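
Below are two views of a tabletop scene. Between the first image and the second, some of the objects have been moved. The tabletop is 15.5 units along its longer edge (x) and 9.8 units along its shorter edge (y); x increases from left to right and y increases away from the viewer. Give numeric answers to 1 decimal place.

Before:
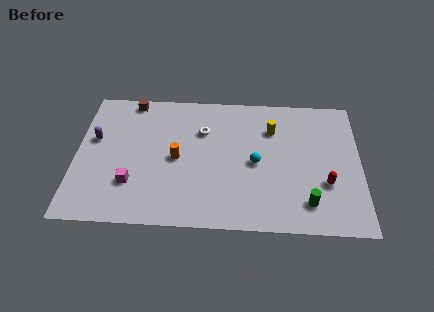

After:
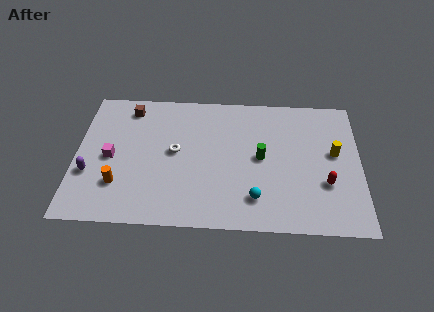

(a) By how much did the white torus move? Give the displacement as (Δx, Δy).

(-1.5, -1.6)

The white torus was at about (6.9, 6.8) and moved to about (5.4, 5.2).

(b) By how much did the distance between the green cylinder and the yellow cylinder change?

-1.5

Before: roughly 5.5 units apart; after: 4.0. That's 1.5 units closer together.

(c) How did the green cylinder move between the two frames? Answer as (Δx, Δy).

(-2.5, 3.1)

From the two frames, the green cylinder sits at roughly (12.6, 1.9) before and (10.1, 5.0) after.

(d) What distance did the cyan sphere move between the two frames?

2.5

The cyan sphere was near (9.8, 4.6) before and (9.8, 2.1) after, so it travelled √(0.0² + 2.5²) ≈ 2.5 units.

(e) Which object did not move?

the red capsule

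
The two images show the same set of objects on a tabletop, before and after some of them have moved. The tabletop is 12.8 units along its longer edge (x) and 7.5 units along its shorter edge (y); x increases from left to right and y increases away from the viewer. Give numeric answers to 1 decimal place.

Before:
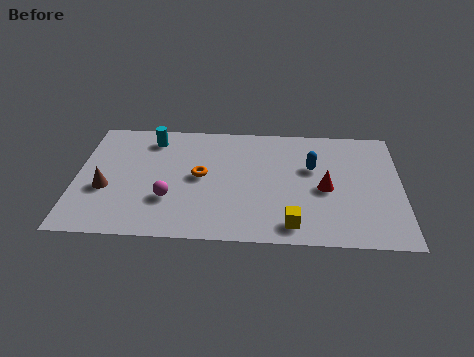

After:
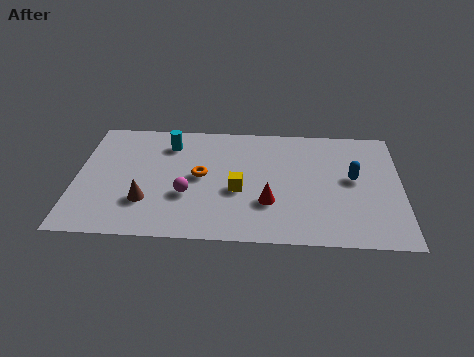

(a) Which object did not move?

the orange torus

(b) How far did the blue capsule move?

1.7

The blue capsule was near (9.3, 4.7) before and (10.9, 4.1) after, so it travelled √(1.6² + 0.6²) ≈ 1.7 units.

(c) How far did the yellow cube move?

2.9

The yellow cube was near (8.5, 1.1) before and (6.4, 3.1) after, so it travelled √(2.1² + 2.0²) ≈ 2.9 units.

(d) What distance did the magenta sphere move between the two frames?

0.8

From (3.7, 2.4) to (4.4, 2.7), the magenta sphere covered √(0.7² + 0.3²) ≈ 0.8 units.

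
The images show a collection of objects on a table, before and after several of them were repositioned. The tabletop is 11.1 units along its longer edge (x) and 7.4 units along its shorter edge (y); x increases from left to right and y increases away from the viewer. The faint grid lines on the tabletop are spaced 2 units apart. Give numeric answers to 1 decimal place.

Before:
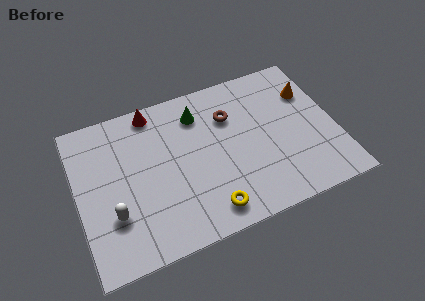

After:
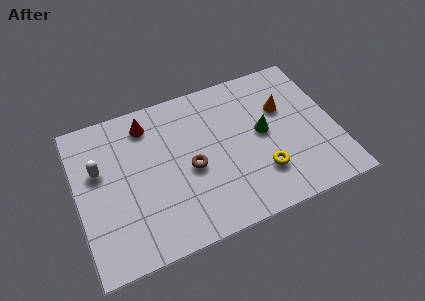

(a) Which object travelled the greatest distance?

the green cone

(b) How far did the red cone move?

0.6

From (3.5, 6.6) to (3.2, 6.1), the red cone covered √(0.3² + 0.5²) ≈ 0.6 units.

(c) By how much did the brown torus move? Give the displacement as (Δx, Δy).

(-1.9, -1.9)

The brown torus was at about (6.7, 5.2) and moved to about (4.8, 3.3).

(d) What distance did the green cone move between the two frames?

3.2

From (5.4, 5.8) to (8.0, 3.9), the green cone covered √(2.6² + 1.9²) ≈ 3.2 units.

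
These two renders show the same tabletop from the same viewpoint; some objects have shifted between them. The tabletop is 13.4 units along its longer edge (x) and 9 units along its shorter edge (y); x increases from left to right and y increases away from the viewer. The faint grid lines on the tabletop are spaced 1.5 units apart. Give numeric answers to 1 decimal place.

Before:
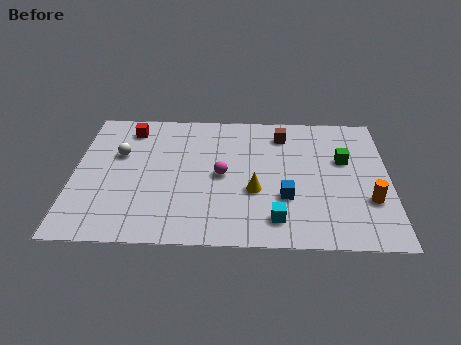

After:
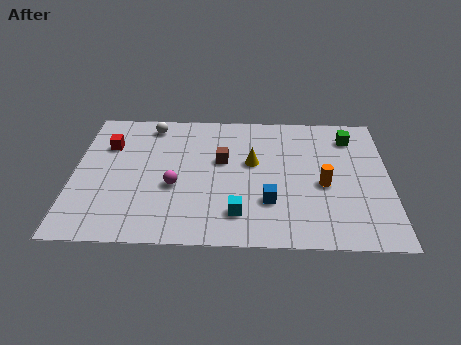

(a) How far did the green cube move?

1.6

The green cube was near (11.5, 5.6) before and (11.8, 7.2) after, so it travelled √(0.3² + 1.6²) ≈ 1.6 units.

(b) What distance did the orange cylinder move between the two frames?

2.1

From (12.5, 2.9) to (10.6, 3.9), the orange cylinder covered √(1.9² + 1.0²) ≈ 2.1 units.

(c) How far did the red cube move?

1.5

The red cube was near (2.3, 7.5) before and (1.4, 6.3) after, so it travelled √(0.9² + 1.2²) ≈ 1.5 units.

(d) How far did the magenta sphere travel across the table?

2.2

From (6.3, 4.4) to (4.3, 3.6), the magenta sphere covered √(2.0² + 0.8²) ≈ 2.2 units.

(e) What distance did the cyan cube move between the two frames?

1.6

From (8.6, 1.6) to (7.0, 1.9), the cyan cube covered √(1.6² + 0.3²) ≈ 1.6 units.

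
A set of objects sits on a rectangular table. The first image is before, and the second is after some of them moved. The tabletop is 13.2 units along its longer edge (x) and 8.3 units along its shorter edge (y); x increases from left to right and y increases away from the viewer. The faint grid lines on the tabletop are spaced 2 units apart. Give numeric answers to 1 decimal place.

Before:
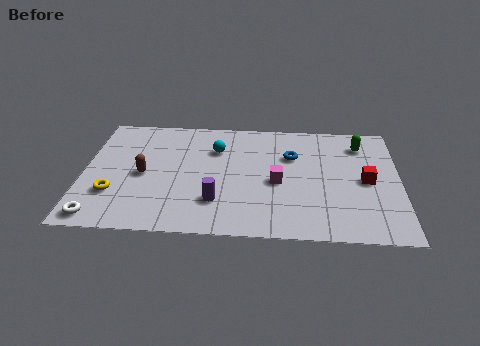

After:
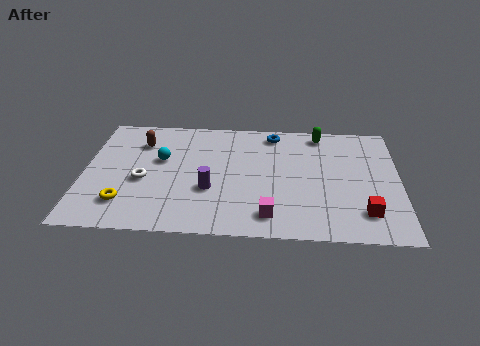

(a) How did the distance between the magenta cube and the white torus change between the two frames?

-2.1

Before: roughly 7.8 units apart; after: 5.7. That's 2.1 units closer together.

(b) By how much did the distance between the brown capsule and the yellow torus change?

+2.5

Before: roughly 1.8 units apart; after: 4.3. That's 2.5 units further apart.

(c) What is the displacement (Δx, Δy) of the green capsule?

(-1.7, 0.7)

From the two frames, the green capsule sits at roughly (11.6, 6.6) before and (9.9, 7.3) after.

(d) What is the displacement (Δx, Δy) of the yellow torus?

(0.5, -0.6)

From the two frames, the yellow torus sits at roughly (1.3, 2.5) before and (1.8, 1.9) after.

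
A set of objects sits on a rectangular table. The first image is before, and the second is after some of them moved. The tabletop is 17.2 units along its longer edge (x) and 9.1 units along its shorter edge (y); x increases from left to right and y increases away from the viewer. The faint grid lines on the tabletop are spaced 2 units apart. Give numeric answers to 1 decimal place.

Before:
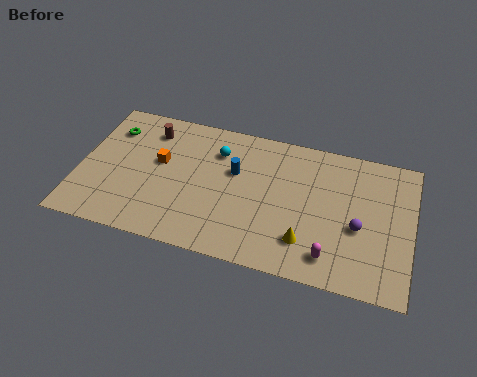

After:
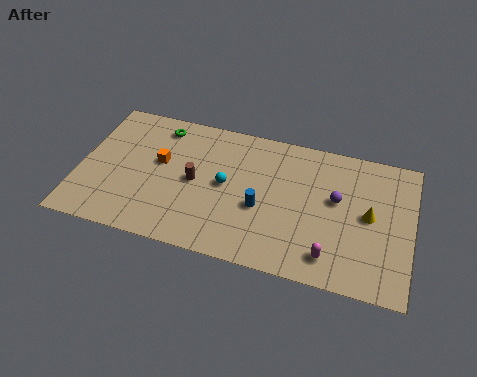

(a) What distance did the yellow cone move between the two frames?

4.0

The yellow cone was near (11.9, 2.2) before and (15.0, 4.7) after, so it travelled √(3.1² + 2.5²) ≈ 4.0 units.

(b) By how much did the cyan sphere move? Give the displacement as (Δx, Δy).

(0.6, -2.1)

The cyan sphere started near (7.0, 6.8) and ended near (7.6, 4.7).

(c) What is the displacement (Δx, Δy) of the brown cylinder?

(2.6, -2.8)

The brown cylinder was at about (3.4, 7.3) and moved to about (6.0, 4.5).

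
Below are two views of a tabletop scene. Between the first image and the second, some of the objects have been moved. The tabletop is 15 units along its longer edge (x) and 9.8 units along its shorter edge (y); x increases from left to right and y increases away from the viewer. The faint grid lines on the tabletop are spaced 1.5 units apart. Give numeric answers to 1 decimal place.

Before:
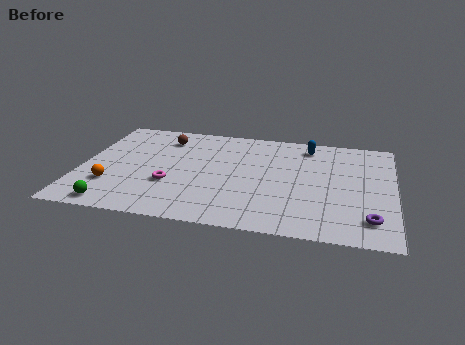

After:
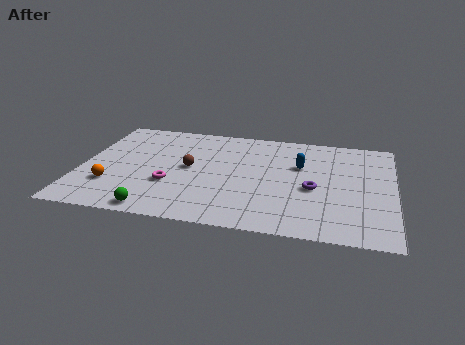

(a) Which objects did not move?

the magenta torus and the orange sphere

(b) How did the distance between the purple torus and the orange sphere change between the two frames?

-2.6

They were about 12.3 units apart before and 9.7 after — 2.6 units closer together.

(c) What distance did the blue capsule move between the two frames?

2.0

The blue capsule moved from about (10.8, 8.3) to (10.5, 6.3), a distance of √(0.3² + 2.0²) ≈ 2.0.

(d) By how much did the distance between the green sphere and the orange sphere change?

+1.2

They were about 1.8 units apart before and 3.0 after — 1.2 units further apart.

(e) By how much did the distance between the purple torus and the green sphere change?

-4.0

Before: roughly 12.0 units apart; after: 8.0. That's 4.0 units closer together.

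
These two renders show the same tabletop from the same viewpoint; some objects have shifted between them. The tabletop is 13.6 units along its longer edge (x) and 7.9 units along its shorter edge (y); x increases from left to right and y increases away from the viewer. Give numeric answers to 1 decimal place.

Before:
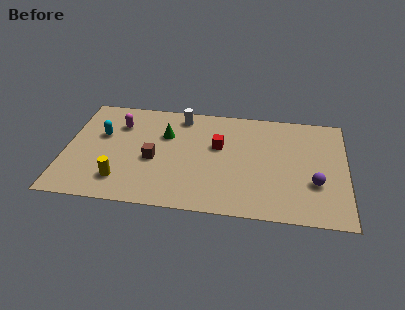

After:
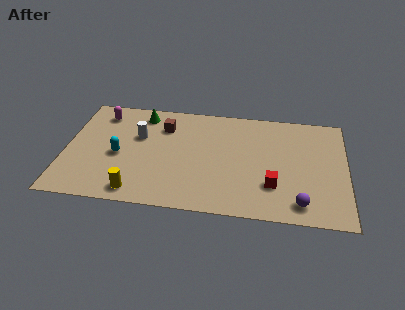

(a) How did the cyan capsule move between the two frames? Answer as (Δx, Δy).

(0.9, -1.4)

From the two frames, the cyan capsule sits at roughly (1.7, 4.9) before and (2.6, 3.5) after.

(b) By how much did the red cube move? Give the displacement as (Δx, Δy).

(2.7, -2.5)

The red cube was at about (7.4, 4.8) and moved to about (10.1, 2.3).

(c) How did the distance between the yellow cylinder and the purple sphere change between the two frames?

-1.6

The distance was about 9.4 in the first image and 7.8 in the second, so they moved 1.6 units closer together.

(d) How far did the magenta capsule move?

1.1

The magenta capsule was near (2.5, 5.8) before and (1.6, 6.5) after, so it travelled √(0.9² + 0.7²) ≈ 1.1 units.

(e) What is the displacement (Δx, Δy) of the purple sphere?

(-0.7, -1.5)

The purple sphere was at about (12.1, 2.7) and moved to about (11.4, 1.2).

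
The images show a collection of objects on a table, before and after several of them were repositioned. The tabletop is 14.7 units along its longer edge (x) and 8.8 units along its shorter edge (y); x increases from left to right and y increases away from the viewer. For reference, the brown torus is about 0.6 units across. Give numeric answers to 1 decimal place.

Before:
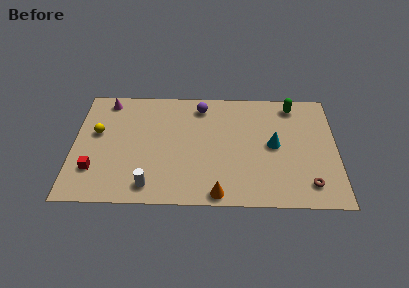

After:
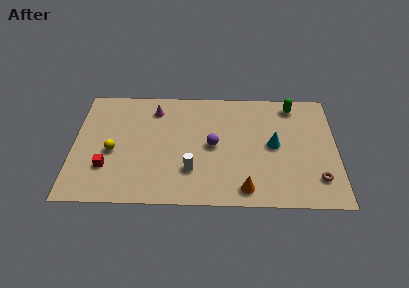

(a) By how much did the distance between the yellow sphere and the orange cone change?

-0.3

The distance was about 8.1 in the first image and 7.8 in the second, so they moved 0.3 units closer together.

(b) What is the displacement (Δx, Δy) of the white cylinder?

(2.3, 1.2)

From the two frames, the white cylinder sits at roughly (4.3, 1.3) before and (6.6, 2.5) after.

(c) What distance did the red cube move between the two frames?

0.7

The red cube moved from about (1.2, 2.4) to (1.9, 2.6), a distance of √(0.7² + 0.2²) ≈ 0.7.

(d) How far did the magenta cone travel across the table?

2.8

The magenta cone was near (1.8, 7.7) before and (4.5, 7.1) after, so it travelled √(2.7² + 0.6²) ≈ 2.8 units.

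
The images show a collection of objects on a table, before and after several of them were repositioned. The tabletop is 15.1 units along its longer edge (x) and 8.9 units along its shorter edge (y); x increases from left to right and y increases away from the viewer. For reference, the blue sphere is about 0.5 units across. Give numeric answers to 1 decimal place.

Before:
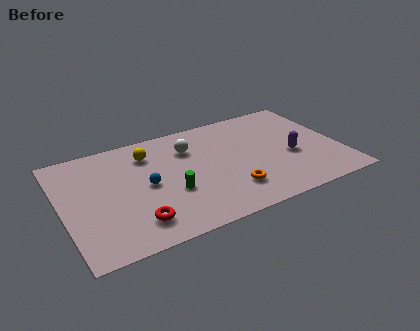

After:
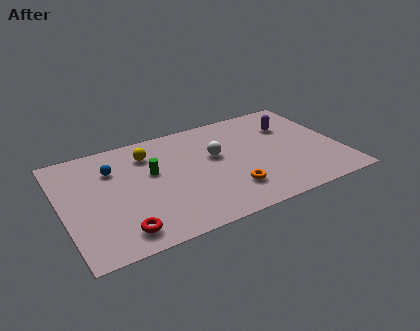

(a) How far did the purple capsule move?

2.6

From (12.4, 3.7) to (12.7, 6.3), the purple capsule covered √(0.3² + 2.6²) ≈ 2.6 units.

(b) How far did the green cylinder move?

2.2

From (5.7, 3.3) to (4.9, 5.3), the green cylinder covered √(0.8² + 2.0²) ≈ 2.2 units.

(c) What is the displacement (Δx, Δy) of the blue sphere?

(-1.6, 2.0)

The blue sphere was at about (4.5, 4.4) and moved to about (2.9, 6.4).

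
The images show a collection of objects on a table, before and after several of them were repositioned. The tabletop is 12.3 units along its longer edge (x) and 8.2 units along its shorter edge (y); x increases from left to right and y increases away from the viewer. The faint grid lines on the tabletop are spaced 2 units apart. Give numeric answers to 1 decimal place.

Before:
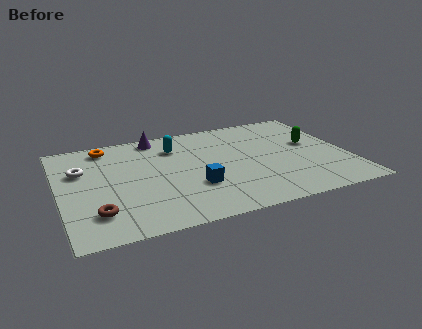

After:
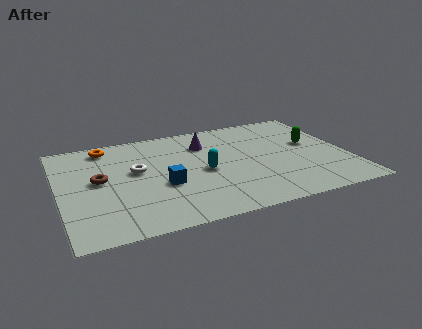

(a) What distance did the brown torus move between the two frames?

2.5

The brown torus moved from about (1.4, 1.9) to (1.7, 4.4), a distance of √(0.3² + 2.5²) ≈ 2.5.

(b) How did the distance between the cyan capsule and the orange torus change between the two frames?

+2.1

Before: roughly 3.0 units apart; after: 5.1. That's 2.1 units further apart.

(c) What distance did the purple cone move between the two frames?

2.3

The purple cone was near (4.4, 7.3) before and (6.4, 6.1) after, so it travelled √(2.0² + 1.2²) ≈ 2.3 units.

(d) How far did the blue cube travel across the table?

1.4

The blue cube moved from about (5.6, 2.7) to (4.3, 3.2), a distance of √(1.3² + 0.5²) ≈ 1.4.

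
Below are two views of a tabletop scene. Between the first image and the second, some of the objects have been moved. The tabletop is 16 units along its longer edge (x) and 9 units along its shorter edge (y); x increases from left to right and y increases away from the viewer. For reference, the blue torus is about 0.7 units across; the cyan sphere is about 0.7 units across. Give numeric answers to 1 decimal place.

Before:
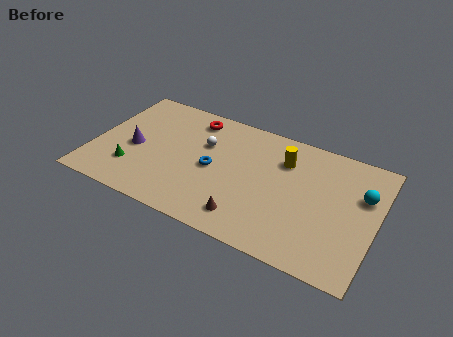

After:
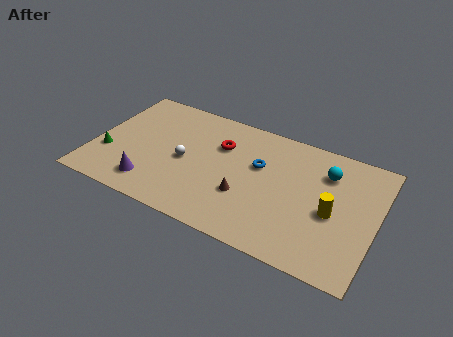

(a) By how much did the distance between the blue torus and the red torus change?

-1.3

They were about 3.7 units apart before and 2.4 after — 1.3 units closer together.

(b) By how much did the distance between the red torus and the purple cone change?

+1.0

The distance was about 4.6 in the first image and 5.6 in the second, so they moved 1.0 units further apart.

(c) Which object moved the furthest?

the yellow cylinder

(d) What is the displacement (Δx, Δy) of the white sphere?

(-0.9, -1.7)

From the two frames, the white sphere sits at roughly (6.1, 5.9) before and (5.2, 4.2) after.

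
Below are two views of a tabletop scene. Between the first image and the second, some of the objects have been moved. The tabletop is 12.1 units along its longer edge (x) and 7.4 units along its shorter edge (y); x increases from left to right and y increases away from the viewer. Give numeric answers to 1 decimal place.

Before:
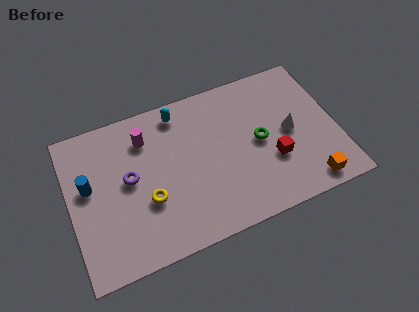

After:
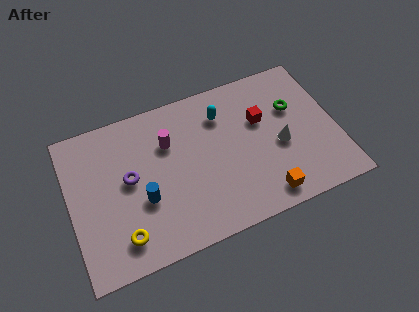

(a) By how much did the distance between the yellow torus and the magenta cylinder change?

+1.5

The distance was about 3.0 in the first image and 4.5 in the second, so they moved 1.5 units further apart.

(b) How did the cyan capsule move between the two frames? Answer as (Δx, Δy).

(1.9, -0.8)

From the two frames, the cyan capsule sits at roughly (5.2, 6.4) before and (7.1, 5.6) after.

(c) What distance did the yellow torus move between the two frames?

1.8

From (3.4, 2.7) to (2.1, 1.4), the yellow torus covered √(1.3² + 1.3²) ≈ 1.8 units.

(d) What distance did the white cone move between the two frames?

0.7

From (10.0, 3.7) to (9.5, 3.2), the white cone covered √(0.5² + 0.5²) ≈ 0.7 units.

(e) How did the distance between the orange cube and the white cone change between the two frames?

-0.4

The distance was about 2.8 in the first image and 2.4 in the second, so they moved 0.4 units closer together.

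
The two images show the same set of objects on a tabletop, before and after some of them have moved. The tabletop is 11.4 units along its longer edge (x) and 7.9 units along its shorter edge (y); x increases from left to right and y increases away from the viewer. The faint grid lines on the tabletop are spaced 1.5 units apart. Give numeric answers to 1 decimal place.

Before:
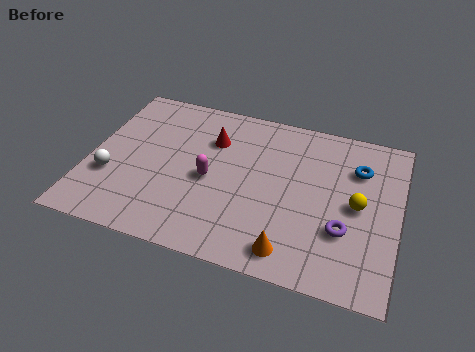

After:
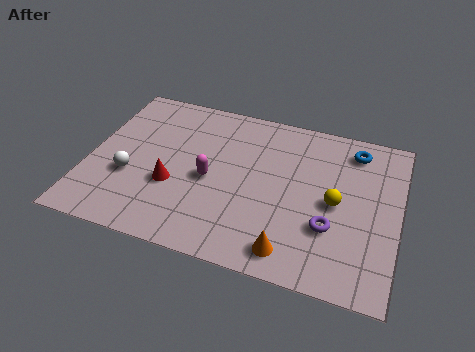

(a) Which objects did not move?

the orange cone and the magenta capsule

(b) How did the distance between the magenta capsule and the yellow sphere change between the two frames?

-0.8

The distance was about 5.4 in the first image and 4.6 in the second, so they moved 0.8 units closer together.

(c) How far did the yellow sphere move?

0.8

The yellow sphere was near (9.9, 3.9) before and (9.1, 3.8) after, so it travelled √(0.8² + 0.1²) ≈ 0.8 units.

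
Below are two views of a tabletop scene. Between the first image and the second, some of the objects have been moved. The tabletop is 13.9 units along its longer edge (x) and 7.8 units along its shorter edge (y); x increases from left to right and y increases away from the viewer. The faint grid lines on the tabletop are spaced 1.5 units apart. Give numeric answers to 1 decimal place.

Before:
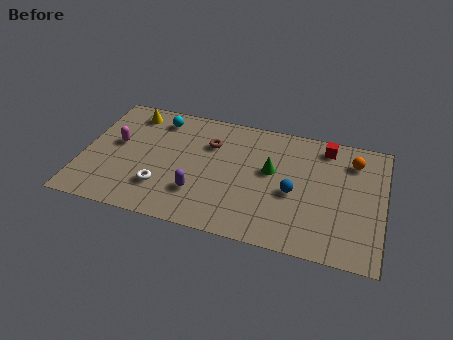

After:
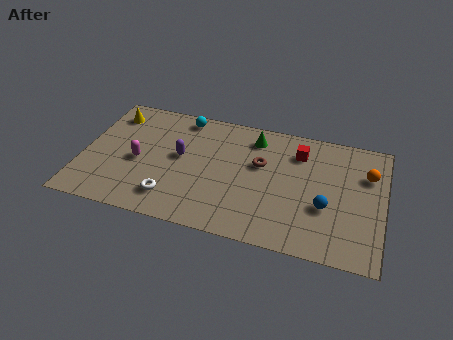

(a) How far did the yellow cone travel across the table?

0.9

The yellow cone was near (2.0, 6.6) before and (1.1, 6.3) after, so it travelled √(0.9² + 0.3²) ≈ 0.9 units.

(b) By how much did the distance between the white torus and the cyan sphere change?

+0.9

The distance was about 4.4 in the first image and 5.3 in the second, so they moved 0.9 units further apart.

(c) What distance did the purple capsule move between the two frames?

2.3

From (5.5, 2.2) to (4.5, 4.3), the purple capsule covered √(1.0² + 2.1²) ≈ 2.3 units.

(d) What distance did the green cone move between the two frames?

2.1

The green cone was near (8.7, 4.5) before and (7.8, 6.4) after, so it travelled √(0.9² + 1.9²) ≈ 2.1 units.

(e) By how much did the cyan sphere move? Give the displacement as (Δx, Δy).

(1.1, 0.4)

From the two frames, the cyan sphere sits at roughly (3.3, 6.5) before and (4.4, 6.9) after.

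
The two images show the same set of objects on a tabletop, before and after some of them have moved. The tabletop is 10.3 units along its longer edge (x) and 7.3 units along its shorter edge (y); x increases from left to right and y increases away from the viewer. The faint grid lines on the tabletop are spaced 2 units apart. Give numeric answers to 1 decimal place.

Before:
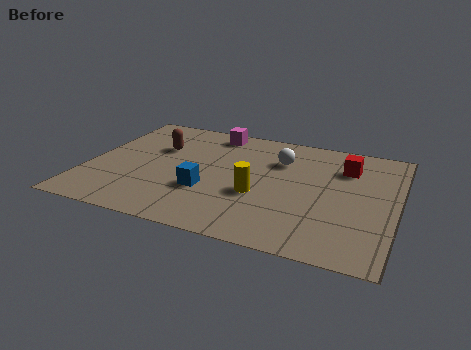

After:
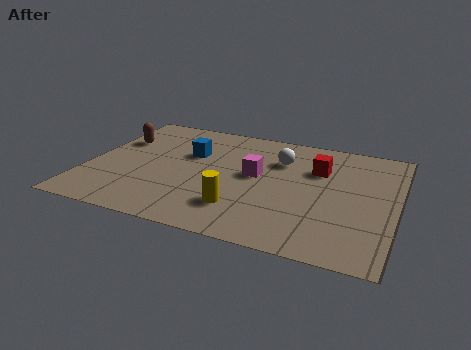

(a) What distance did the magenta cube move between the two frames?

2.9

The magenta cube moved from about (3.9, 6.4) to (5.6, 4.0), a distance of √(1.7² + 2.4²) ≈ 2.9.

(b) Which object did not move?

the white sphere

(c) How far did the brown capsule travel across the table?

1.4

The brown capsule moved from about (2.2, 4.8) to (0.8, 4.9), a distance of √(1.4² + 0.1²) ≈ 1.4.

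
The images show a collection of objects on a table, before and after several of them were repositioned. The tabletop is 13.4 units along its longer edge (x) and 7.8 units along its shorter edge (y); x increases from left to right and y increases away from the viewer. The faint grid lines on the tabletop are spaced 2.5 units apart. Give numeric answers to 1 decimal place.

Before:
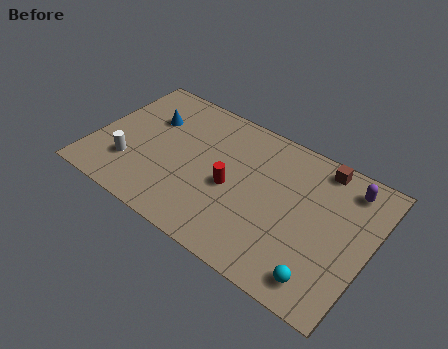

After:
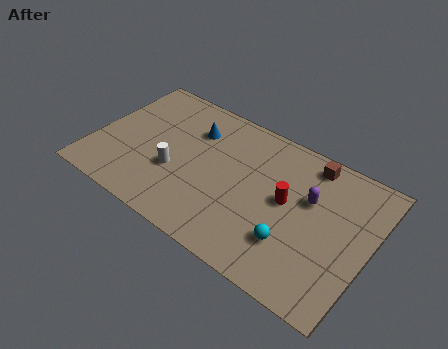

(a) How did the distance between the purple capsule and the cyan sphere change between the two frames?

-2.6

They were about 5.3 units apart before and 2.7 after — 2.6 units closer together.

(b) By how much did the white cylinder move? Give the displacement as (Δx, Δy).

(2.1, 0.7)

From the two frames, the white cylinder sits at roughly (2.0, 2.2) before and (4.1, 2.9) after.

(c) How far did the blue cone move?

2.1

The blue cone moved from about (2.4, 5.3) to (4.5, 5.7), a distance of √(2.1² + 0.4²) ≈ 2.1.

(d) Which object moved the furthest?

the red cylinder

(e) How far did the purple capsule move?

2.3

The purple capsule was near (12.0, 6.5) before and (10.4, 4.9) after, so it travelled √(1.6² + 1.6²) ≈ 2.3 units.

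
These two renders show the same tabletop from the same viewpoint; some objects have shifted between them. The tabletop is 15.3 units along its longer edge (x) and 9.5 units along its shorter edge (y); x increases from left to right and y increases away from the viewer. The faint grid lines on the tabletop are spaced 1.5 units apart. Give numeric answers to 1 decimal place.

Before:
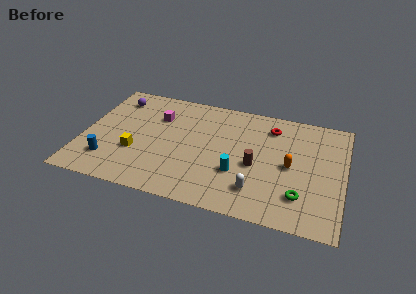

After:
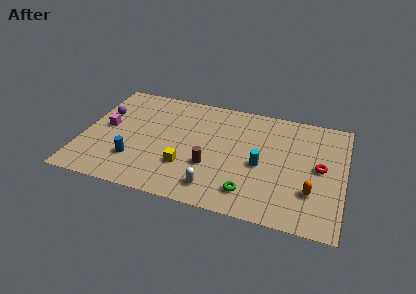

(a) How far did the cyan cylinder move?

1.6

From (9.2, 3.2) to (10.5, 4.2), the cyan cylinder covered √(1.3² + 1.0²) ≈ 1.6 units.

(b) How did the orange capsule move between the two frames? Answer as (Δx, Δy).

(1.3, -1.8)

The orange capsule was at about (12.2, 4.6) and moved to about (13.5, 2.8).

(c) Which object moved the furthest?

the red torus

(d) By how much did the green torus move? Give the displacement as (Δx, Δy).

(-2.9, -0.5)

From the two frames, the green torus sits at roughly (12.9, 2.3) before and (10.0, 1.8) after.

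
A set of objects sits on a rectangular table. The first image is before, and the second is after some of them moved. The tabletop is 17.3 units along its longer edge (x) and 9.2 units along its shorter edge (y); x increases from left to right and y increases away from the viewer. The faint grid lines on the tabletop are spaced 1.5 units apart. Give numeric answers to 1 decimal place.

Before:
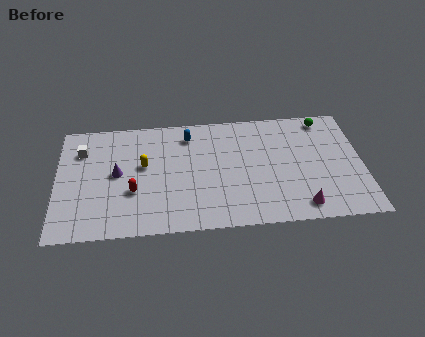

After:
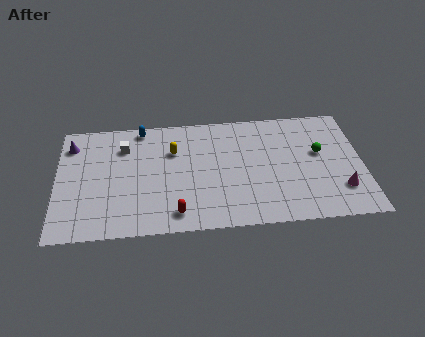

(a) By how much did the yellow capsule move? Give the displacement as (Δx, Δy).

(1.7, 1.0)

The yellow capsule was at about (4.9, 5.3) and moved to about (6.6, 6.3).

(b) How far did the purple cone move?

3.6

The purple cone was near (3.4, 4.8) before and (0.8, 7.3) after, so it travelled √(2.6² + 2.5²) ≈ 3.6 units.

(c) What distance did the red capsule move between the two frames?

3.1

The red capsule moved from about (4.3, 3.3) to (6.7, 1.4), a distance of √(2.4² + 1.9²) ≈ 3.1.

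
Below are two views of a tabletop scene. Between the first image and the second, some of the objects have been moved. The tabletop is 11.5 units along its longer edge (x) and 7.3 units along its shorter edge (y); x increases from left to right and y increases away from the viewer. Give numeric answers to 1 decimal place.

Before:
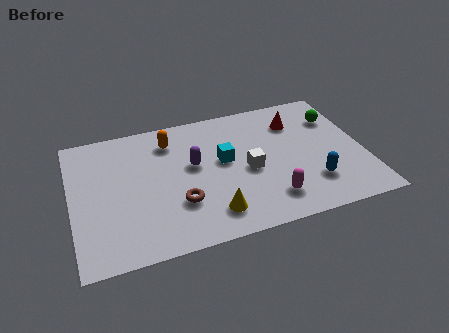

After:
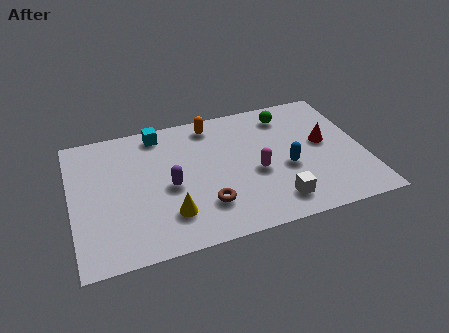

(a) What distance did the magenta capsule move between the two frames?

1.6

The magenta capsule was near (7.6, 1.5) before and (7.2, 3.1) after, so it travelled √(0.4² + 1.6²) ≈ 1.6 units.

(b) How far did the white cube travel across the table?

2.2

The white cube was near (6.9, 3.3) before and (7.8, 1.3) after, so it travelled √(0.9² + 2.0²) ≈ 2.2 units.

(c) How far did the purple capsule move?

1.3

The purple capsule moved from about (4.8, 4.2) to (3.8, 3.3), a distance of √(1.0² + 0.9²) ≈ 1.3.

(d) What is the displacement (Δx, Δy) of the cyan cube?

(-2.4, 2.3)

From the two frames, the cyan cube sits at roughly (6.0, 4.1) before and (3.6, 6.4) after.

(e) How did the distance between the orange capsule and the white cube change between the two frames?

+1.6

Before: roughly 3.8 units apart; after: 5.4. That's 1.6 units further apart.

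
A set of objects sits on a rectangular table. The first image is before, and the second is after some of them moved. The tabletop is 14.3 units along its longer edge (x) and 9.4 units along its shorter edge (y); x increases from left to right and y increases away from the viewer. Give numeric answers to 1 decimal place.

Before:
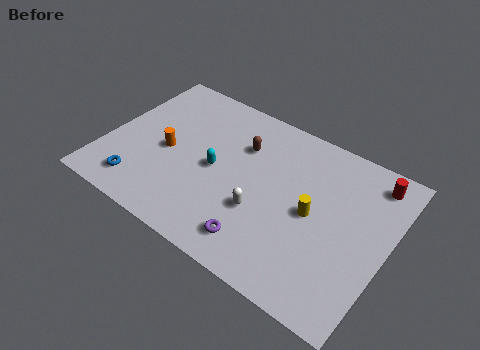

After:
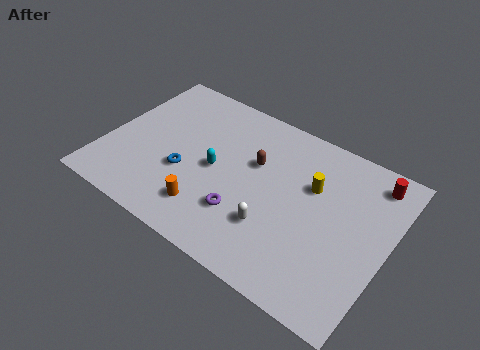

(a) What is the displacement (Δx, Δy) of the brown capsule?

(0.8, -0.7)

From the two frames, the brown capsule sits at roughly (6.6, 6.6) before and (7.4, 5.9) after.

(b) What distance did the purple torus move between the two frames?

1.5

From (8.4, 1.6) to (7.4, 2.7), the purple torus covered √(1.0² + 1.1²) ≈ 1.5 units.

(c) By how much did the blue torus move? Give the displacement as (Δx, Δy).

(2.0, 1.9)

The blue torus started near (2.2, 1.6) and ended near (4.2, 3.5).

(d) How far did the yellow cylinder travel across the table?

1.5

From (10.6, 4.6) to (10.3, 6.1), the yellow cylinder covered √(0.3² + 1.5²) ≈ 1.5 units.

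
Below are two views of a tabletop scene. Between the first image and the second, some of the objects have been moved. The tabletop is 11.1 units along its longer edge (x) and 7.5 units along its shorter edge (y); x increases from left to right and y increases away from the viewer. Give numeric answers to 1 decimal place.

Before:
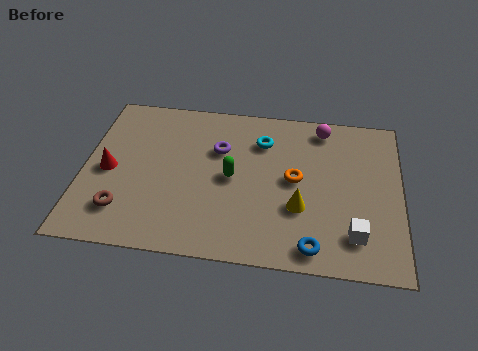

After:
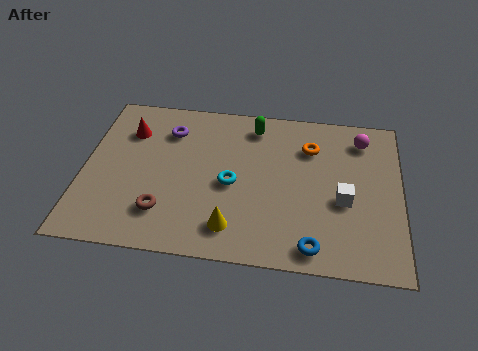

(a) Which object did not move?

the blue torus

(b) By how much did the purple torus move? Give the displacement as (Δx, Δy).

(-1.8, 0.7)

From the two frames, the purple torus sits at roughly (4.7, 5.0) before and (2.9, 5.7) after.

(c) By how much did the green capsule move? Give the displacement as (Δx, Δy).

(0.7, 2.6)

The green capsule was at about (5.2, 3.7) and moved to about (5.9, 6.3).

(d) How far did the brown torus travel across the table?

1.4

The brown torus was near (1.5, 1.7) before and (2.9, 1.8) after, so it travelled √(1.4² + 0.1²) ≈ 1.4 units.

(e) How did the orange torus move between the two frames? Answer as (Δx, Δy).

(0.5, 1.6)

The orange torus was at about (7.4, 3.9) and moved to about (7.9, 5.5).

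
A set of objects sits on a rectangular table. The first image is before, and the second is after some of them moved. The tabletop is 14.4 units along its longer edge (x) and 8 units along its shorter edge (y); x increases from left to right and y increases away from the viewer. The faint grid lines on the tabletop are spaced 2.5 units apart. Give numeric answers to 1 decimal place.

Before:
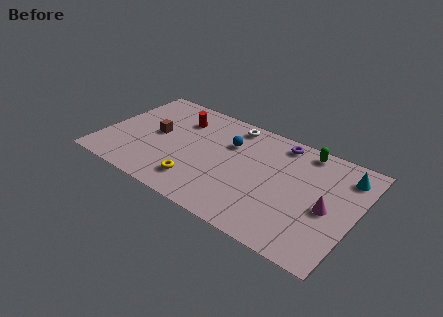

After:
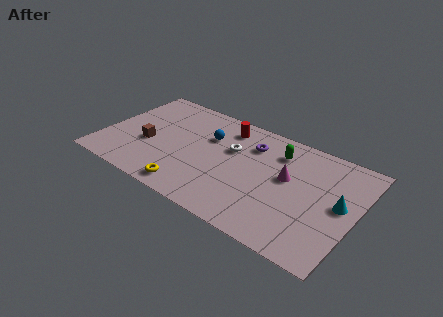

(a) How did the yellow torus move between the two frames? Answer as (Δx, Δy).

(-0.3, -0.7)

The yellow torus started near (5.8, 1.7) and ended near (5.5, 1.0).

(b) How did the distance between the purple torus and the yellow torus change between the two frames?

-0.9

The distance was about 6.6 in the first image and 5.7 in the second, so they moved 0.9 units closer together.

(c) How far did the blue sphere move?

1.2

The blue sphere was near (7.0, 5.5) before and (5.8, 5.4) after, so it travelled √(1.2² + 0.1²) ≈ 1.2 units.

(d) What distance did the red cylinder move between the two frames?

2.7

The red cylinder was near (4.0, 6.0) before and (6.6, 6.6) after, so it travelled √(2.6² + 0.6²) ≈ 2.7 units.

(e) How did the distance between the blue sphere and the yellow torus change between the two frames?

+0.4

Before: roughly 4.0 units apart; after: 4.4. That's 0.4 units further apart.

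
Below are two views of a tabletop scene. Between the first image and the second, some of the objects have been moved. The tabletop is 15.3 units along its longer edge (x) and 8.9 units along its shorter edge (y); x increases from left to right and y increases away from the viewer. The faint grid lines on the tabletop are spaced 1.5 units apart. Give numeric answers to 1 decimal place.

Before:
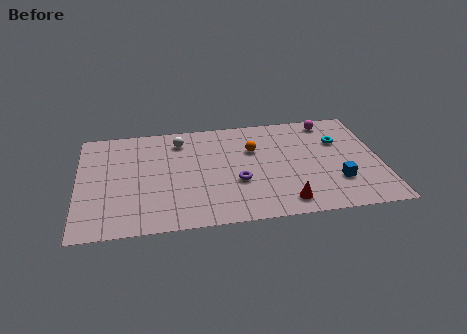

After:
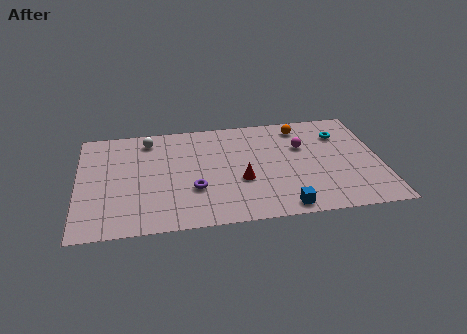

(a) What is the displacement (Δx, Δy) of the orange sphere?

(2.5, 1.6)

The orange sphere started near (8.9, 5.9) and ended near (11.4, 7.5).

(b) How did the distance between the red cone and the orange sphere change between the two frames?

+0.4

Before: roughly 4.8 units apart; after: 5.2. That's 0.4 units further apart.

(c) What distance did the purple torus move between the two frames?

2.2

The purple torus was near (8.0, 3.3) before and (5.8, 3.0) after, so it travelled √(2.2² + 0.3²) ≈ 2.2 units.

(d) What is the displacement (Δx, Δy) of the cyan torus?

(0.1, 0.6)

The cyan torus started near (13.3, 6.0) and ended near (13.4, 6.6).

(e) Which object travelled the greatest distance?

the blue cube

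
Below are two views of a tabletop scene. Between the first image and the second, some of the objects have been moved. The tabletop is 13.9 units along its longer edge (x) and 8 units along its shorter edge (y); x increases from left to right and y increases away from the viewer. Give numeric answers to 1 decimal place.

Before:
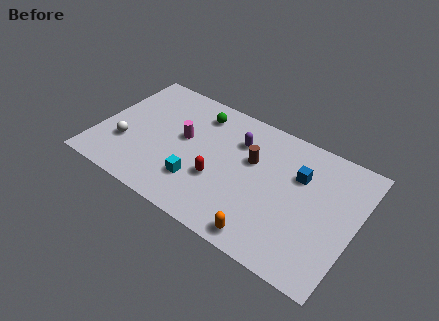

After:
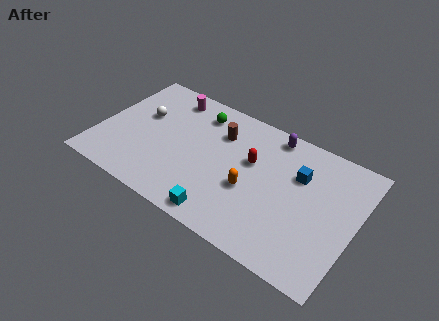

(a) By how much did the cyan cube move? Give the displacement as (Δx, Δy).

(1.6, -1.3)

The cyan cube started near (5.7, 2.2) and ended near (7.3, 0.9).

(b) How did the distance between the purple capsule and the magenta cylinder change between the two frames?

+2.6

They were about 3.1 units apart before and 5.7 after — 2.6 units further apart.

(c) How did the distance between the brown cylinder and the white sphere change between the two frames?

-2.7

The distance was about 7.0 in the first image and 4.3 in the second, so they moved 2.7 units closer together.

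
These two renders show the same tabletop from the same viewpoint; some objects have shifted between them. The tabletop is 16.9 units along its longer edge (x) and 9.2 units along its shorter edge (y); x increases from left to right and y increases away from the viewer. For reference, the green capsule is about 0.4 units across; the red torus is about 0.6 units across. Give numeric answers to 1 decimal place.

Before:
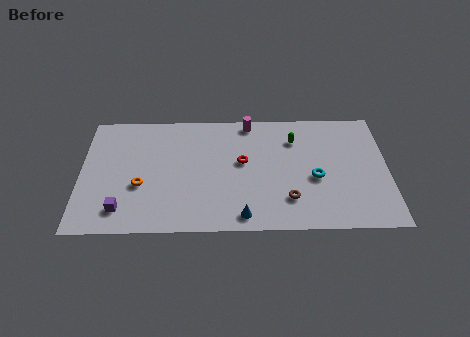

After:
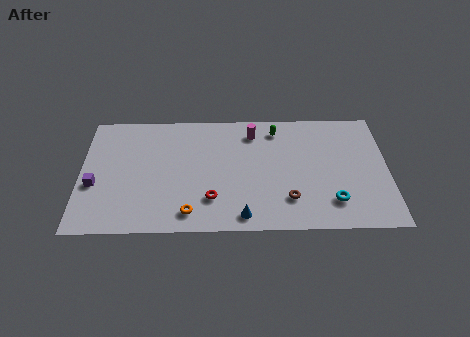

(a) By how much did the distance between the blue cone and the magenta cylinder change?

-0.8

The distance was about 7.2 in the first image and 6.4 in the second, so they moved 0.8 units closer together.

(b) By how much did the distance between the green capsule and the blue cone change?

+0.4

They were about 6.5 units apart before and 6.9 after — 0.4 units further apart.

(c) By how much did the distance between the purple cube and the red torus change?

-1.0

They were about 7.5 units apart before and 6.5 after — 1.0 units closer together.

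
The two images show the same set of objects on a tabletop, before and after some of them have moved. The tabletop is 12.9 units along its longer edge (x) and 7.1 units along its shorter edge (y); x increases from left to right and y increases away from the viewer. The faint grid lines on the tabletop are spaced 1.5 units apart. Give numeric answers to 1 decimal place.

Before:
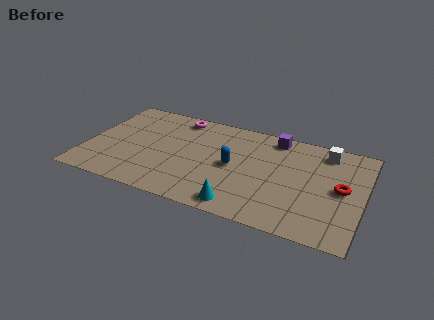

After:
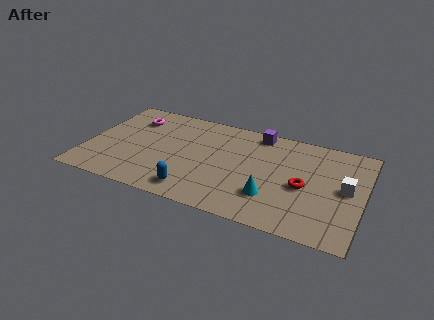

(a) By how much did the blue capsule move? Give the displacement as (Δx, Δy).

(-1.6, -2.4)

The blue capsule was at about (6.9, 3.5) and moved to about (5.3, 1.1).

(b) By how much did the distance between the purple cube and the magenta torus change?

+1.4

The distance was about 4.6 in the first image and 6.0 in the second, so they moved 1.4 units further apart.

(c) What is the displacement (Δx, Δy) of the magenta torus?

(-2.1, -0.8)

From the two frames, the magenta torus sits at roughly (4.0, 6.2) before and (1.9, 5.4) after.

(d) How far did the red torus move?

1.7

The red torus moved from about (11.9, 3.6) to (10.2, 3.2), a distance of √(1.7² + 0.4²) ≈ 1.7.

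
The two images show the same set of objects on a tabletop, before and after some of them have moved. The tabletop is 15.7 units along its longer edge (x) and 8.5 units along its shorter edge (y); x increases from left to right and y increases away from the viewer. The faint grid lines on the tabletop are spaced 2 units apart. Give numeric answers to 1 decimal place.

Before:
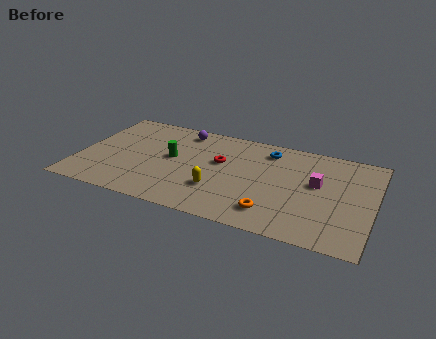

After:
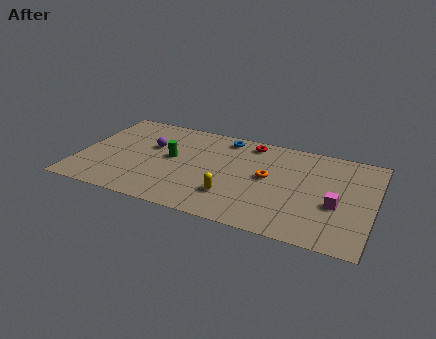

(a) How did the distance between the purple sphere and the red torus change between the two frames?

+2.4

Before: roughly 3.2 units apart; after: 5.6. That's 2.4 units further apart.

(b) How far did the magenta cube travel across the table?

1.9

From (12.7, 4.9) to (13.8, 3.4), the magenta cube covered √(1.1² + 1.5²) ≈ 1.9 units.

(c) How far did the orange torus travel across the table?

2.9

The orange torus moved from about (10.6, 1.7) to (10.1, 4.6), a distance of √(0.5² + 2.9²) ≈ 2.9.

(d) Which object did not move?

the green cylinder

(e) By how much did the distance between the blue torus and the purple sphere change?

-0.4

They were about 4.7 units apart before and 4.3 after — 0.4 units closer together.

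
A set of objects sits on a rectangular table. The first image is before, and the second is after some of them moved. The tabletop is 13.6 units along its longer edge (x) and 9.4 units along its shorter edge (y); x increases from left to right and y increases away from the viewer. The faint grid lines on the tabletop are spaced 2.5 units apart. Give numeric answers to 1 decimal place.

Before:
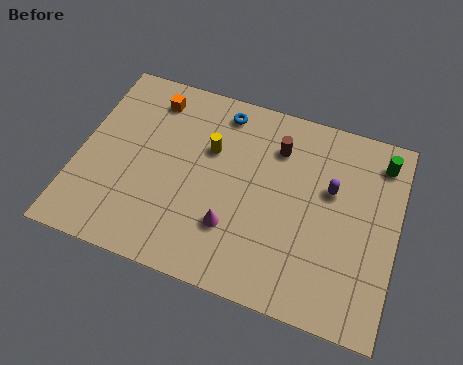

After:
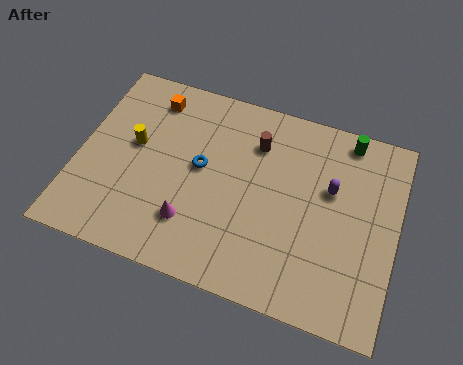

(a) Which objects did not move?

the purple capsule and the orange cube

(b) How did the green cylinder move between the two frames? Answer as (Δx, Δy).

(-1.5, 0.6)

The green cylinder was at about (12.7, 7.8) and moved to about (11.2, 8.4).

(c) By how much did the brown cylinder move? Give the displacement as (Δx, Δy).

(-0.9, -0.1)

The brown cylinder started near (8.3, 7.1) and ended near (7.4, 7.0).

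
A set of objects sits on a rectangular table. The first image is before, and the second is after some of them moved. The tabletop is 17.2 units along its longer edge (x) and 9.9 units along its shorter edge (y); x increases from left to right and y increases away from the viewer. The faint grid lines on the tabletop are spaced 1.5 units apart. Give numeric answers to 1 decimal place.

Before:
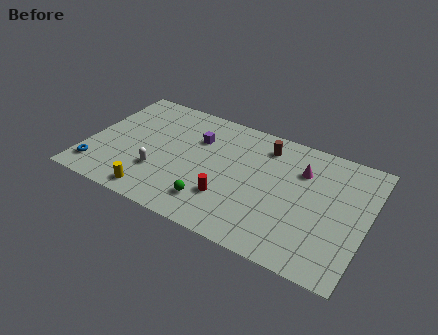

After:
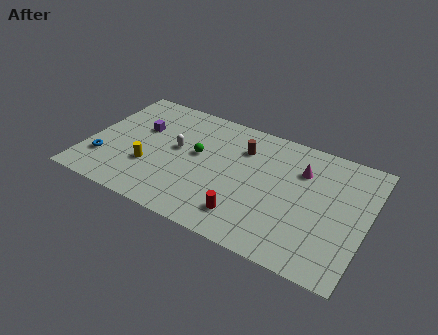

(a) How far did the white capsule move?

2.5

From (4.6, 3.1) to (5.4, 5.5), the white capsule covered √(0.8² + 2.4²) ≈ 2.5 units.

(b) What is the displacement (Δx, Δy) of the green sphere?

(-1.4, 3.5)

From the two frames, the green sphere sits at roughly (8.1, 2.1) before and (6.7, 5.6) after.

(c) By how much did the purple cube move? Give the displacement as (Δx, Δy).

(-3.5, -0.6)

The purple cube was at about (6.5, 6.9) and moved to about (3.0, 6.3).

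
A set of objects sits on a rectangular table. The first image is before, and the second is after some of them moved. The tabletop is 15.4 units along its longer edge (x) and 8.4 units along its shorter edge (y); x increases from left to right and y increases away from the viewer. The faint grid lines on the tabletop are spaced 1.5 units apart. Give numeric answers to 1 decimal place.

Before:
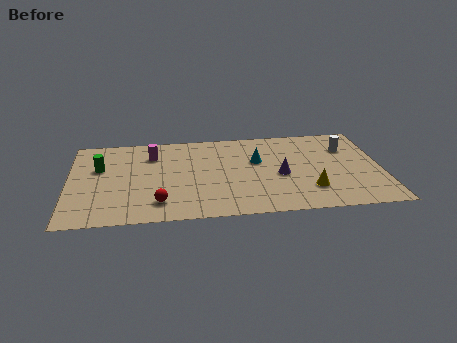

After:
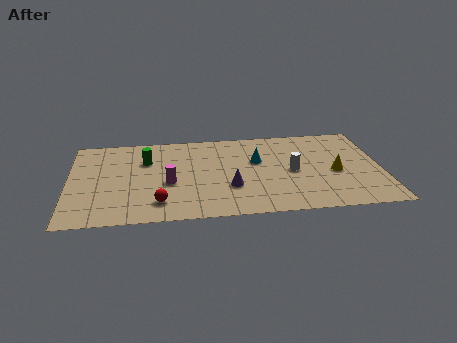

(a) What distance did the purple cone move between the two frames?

2.7

From (10.4, 3.7) to (7.9, 2.8), the purple cone covered √(2.5² + 0.9²) ≈ 2.7 units.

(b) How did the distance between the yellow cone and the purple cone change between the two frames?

+3.2

The distance was about 2.1 in the first image and 5.3 in the second, so they moved 3.2 units further apart.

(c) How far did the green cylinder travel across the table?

2.4

From (1.5, 5.3) to (3.8, 5.8), the green cylinder covered √(2.3² + 0.5²) ≈ 2.4 units.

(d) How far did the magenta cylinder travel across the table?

2.9

The magenta cylinder moved from about (4.1, 6.3) to (4.9, 3.5), a distance of √(0.8² + 2.8²) ≈ 2.9.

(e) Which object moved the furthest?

the white cylinder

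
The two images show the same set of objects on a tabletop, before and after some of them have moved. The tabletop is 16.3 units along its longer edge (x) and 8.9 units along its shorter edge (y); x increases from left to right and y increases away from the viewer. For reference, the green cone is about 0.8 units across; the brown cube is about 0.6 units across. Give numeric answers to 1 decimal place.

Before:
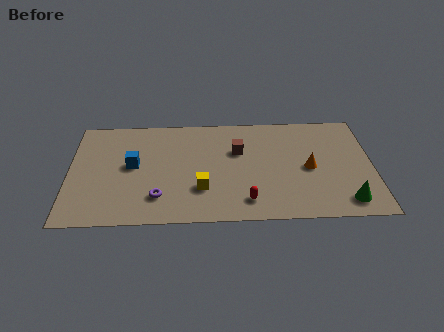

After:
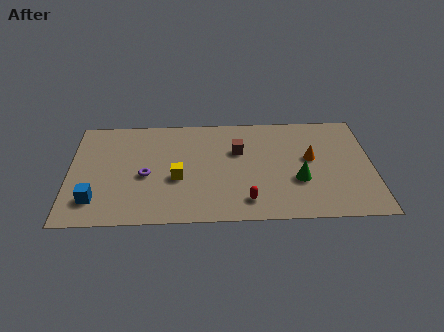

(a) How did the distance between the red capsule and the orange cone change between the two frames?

+0.6

They were about 4.3 units apart before and 4.9 after — 0.6 units further apart.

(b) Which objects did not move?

the red capsule and the brown cube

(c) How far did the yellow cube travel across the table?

1.6

The yellow cube was near (7.1, 2.7) before and (5.8, 3.6) after, so it travelled √(1.3² + 0.9²) ≈ 1.6 units.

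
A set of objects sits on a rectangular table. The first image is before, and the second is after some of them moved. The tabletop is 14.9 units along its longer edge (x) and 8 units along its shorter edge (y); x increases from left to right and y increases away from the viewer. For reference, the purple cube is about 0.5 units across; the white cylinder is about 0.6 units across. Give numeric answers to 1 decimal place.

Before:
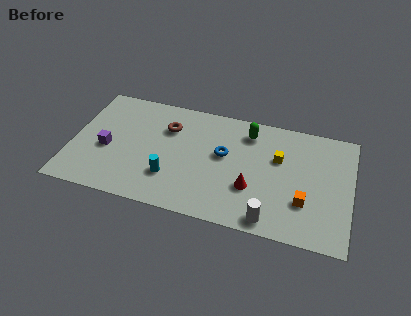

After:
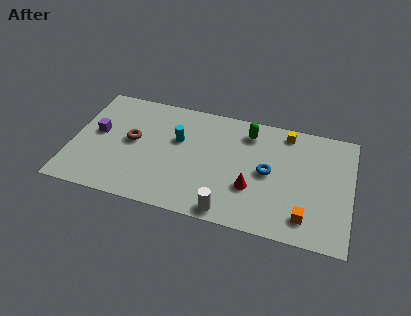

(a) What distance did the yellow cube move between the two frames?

1.9

The yellow cube was near (11.0, 5.1) before and (11.3, 7.0) after, so it travelled √(0.3² + 1.9²) ≈ 1.9 units.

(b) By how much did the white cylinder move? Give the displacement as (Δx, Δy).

(-2.2, -0.1)

The white cylinder started near (10.8, 0.9) and ended near (8.6, 0.8).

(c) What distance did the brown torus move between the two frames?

2.3

The brown torus moved from about (5.0, 5.7) to (3.2, 4.3), a distance of √(1.8² + 1.4²) ≈ 2.3.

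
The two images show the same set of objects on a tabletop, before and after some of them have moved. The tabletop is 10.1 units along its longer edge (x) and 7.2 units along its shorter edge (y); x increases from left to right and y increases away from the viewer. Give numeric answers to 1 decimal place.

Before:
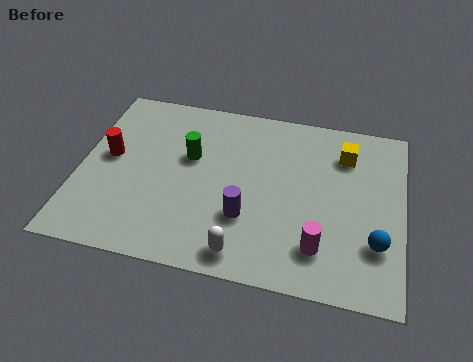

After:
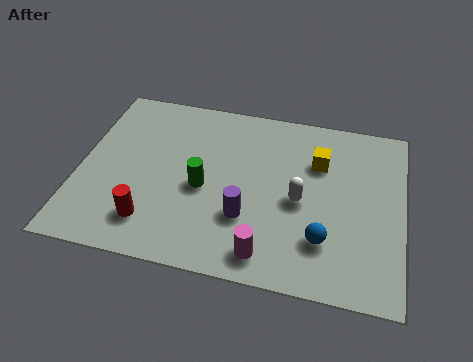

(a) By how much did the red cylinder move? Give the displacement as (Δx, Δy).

(1.5, -2.4)

The red cylinder started near (0.9, 3.9) and ended near (2.4, 1.5).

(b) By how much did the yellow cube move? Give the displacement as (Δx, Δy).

(-0.8, -0.5)

From the two frames, the yellow cube sits at roughly (8.2, 5.5) before and (7.4, 5.0) after.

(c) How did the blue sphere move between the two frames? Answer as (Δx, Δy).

(-1.6, -0.2)

The blue sphere was at about (9.3, 2.1) and moved to about (7.7, 1.9).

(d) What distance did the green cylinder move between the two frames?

1.3

The green cylinder moved from about (3.4, 4.4) to (3.9, 3.2), a distance of √(0.5² + 1.2²) ≈ 1.3.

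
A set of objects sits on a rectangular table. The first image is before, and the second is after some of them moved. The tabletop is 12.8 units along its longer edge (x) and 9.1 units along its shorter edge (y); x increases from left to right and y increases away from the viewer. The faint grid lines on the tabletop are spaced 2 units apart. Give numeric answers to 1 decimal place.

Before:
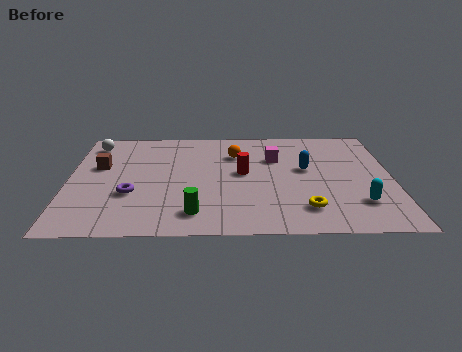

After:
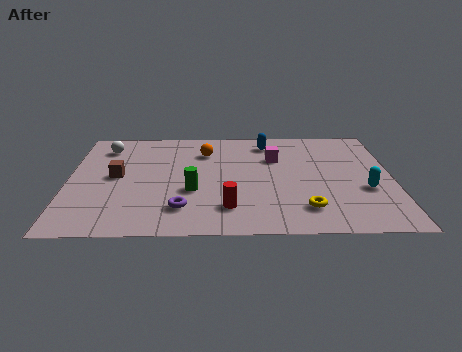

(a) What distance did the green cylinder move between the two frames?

1.8

From (5.0, 1.6) to (4.9, 3.4), the green cylinder covered √(0.1² + 1.8²) ≈ 1.8 units.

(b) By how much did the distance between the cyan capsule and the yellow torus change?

+0.7

They were about 2.1 units apart before and 2.8 after — 0.7 units further apart.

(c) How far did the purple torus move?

2.3

The purple torus was near (2.5, 3.2) before and (4.5, 2.0) after, so it travelled √(2.0² + 1.2²) ≈ 2.3 units.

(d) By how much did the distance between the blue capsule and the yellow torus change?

+2.6

Before: roughly 3.3 units apart; after: 5.9. That's 2.6 units further apart.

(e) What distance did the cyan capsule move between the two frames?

1.1

The cyan capsule moved from about (11.4, 2.3) to (11.7, 3.4), a distance of √(0.3² + 1.1²) ≈ 1.1.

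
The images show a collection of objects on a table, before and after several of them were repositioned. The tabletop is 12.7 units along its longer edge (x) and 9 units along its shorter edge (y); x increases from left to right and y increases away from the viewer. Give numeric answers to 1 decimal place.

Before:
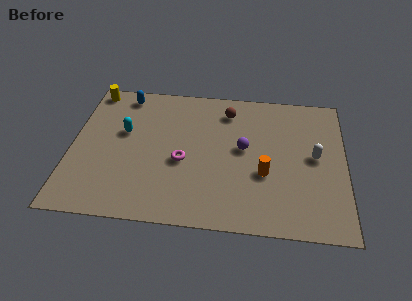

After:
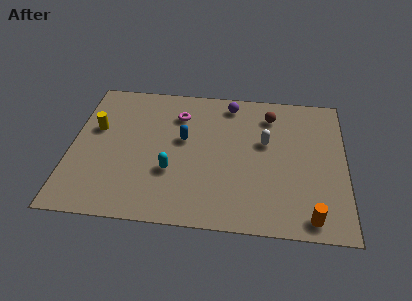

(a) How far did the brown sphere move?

2.0

The brown sphere moved from about (7.2, 7.3) to (9.2, 7.2), a distance of √(2.0² + 0.1²) ≈ 2.0.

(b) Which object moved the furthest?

the blue capsule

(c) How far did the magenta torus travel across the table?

3.0

From (5.2, 3.8) to (4.9, 6.8), the magenta torus covered √(0.3² + 3.0²) ≈ 3.0 units.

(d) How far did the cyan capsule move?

3.3

The cyan capsule moved from about (2.4, 5.4) to (4.7, 3.1), a distance of √(2.3² + 2.3²) ≈ 3.3.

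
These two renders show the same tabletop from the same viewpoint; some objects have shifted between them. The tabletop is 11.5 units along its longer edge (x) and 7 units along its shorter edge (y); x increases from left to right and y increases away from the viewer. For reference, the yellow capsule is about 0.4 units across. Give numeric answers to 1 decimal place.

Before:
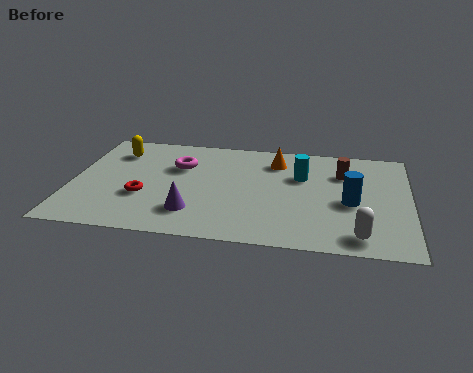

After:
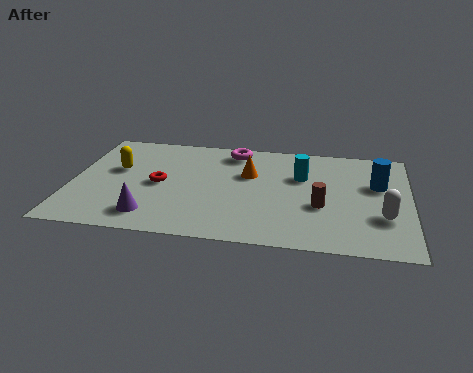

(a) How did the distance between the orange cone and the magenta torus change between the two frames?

-1.8

They were about 3.4 units apart before and 1.6 after — 1.8 units closer together.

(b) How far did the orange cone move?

1.3

From (6.9, 5.5) to (6.0, 4.5), the orange cone covered √(0.9² + 1.0²) ≈ 1.3 units.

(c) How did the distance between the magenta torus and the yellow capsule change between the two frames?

+2.0

Before: roughly 2.3 units apart; after: 4.3. That's 2.0 units further apart.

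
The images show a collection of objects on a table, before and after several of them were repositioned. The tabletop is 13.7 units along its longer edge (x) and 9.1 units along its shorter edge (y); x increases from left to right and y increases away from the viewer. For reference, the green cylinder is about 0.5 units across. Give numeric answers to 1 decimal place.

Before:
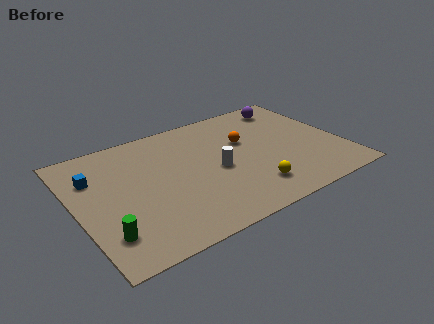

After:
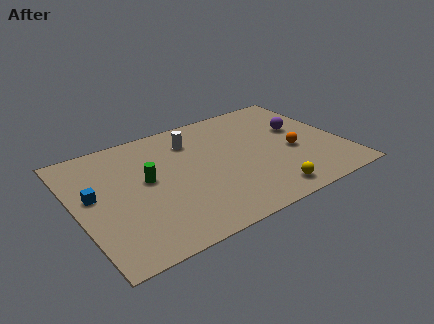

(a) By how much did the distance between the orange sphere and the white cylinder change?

+3.4

Before: roughly 2.4 units apart; after: 5.8. That's 3.4 units further apart.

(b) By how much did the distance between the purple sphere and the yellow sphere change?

-1.6

They were about 6.6 units apart before and 5.0 after — 1.6 units closer together.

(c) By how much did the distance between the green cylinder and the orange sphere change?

-1.0

Before: roughly 8.6 units apart; after: 7.6. That's 1.0 units closer together.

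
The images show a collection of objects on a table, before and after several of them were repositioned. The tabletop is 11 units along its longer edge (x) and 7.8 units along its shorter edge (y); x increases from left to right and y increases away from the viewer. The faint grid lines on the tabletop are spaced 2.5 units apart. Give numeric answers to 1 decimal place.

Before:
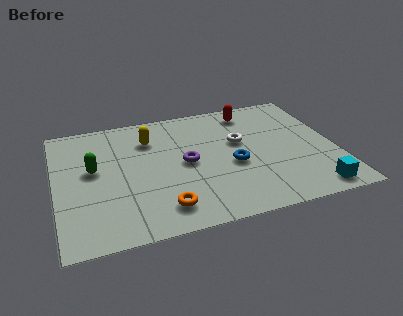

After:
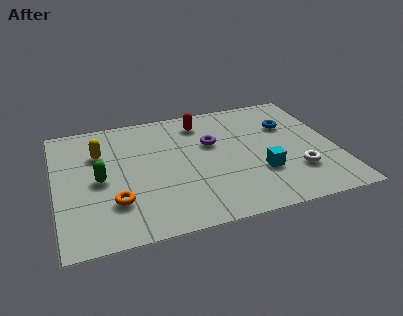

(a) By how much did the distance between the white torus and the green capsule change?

+1.9

The distance was about 5.8 in the first image and 7.7 in the second, so they moved 1.9 units further apart.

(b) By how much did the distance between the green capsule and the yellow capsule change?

-1.0

Before: roughly 2.7 units apart; after: 1.7. That's 1.0 units closer together.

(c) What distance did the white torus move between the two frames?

3.2

The white torus was near (7.3, 4.7) before and (9.3, 2.2) after, so it travelled √(2.0² + 2.5²) ≈ 3.2 units.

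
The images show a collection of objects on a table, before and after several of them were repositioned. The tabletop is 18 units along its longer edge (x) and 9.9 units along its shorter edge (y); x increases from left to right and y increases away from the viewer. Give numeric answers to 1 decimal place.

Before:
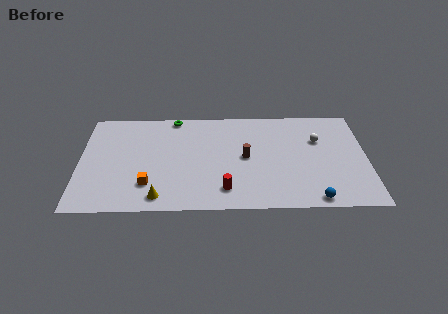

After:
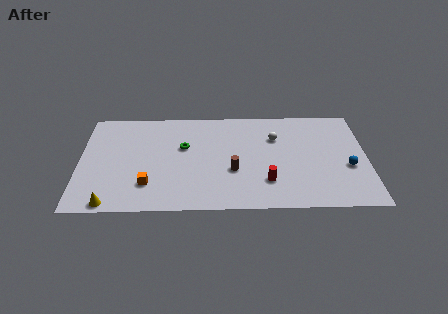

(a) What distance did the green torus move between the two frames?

3.1

The green torus moved from about (5.9, 9.1) to (6.5, 6.1), a distance of √(0.6² + 3.0²) ≈ 3.1.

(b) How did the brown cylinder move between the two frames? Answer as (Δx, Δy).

(-0.8, -1.3)

The brown cylinder started near (10.4, 5.0) and ended near (9.6, 3.7).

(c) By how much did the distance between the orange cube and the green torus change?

-2.6

They were about 6.8 units apart before and 4.2 after — 2.6 units closer together.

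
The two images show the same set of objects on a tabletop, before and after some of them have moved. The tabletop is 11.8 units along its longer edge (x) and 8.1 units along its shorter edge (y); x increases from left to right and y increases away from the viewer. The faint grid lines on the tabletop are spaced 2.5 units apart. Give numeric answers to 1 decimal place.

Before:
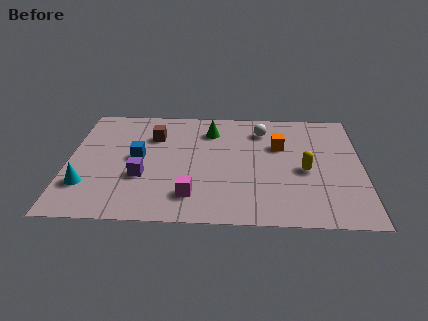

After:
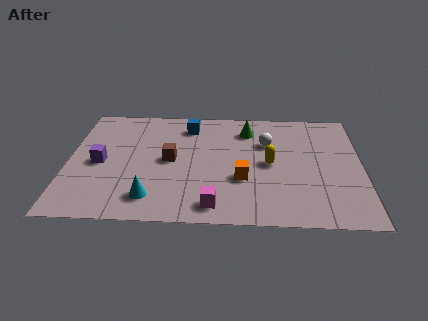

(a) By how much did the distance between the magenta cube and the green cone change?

+0.8

Before: roughly 4.7 units apart; after: 5.5. That's 0.8 units further apart.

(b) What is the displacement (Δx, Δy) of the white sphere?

(0.2, -0.9)

The white sphere was at about (7.8, 6.4) and moved to about (8.0, 5.5).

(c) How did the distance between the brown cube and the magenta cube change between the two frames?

-0.9

The distance was about 4.4 in the first image and 3.5 in the second, so they moved 0.9 units closer together.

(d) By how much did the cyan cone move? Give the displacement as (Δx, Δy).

(2.6, -0.7)

From the two frames, the cyan cone sits at roughly (0.8, 2.2) before and (3.4, 1.5) after.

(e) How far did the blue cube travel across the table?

3.1

The blue cube moved from about (2.8, 4.2) to (4.8, 6.6), a distance of √(2.0² + 2.4²) ≈ 3.1.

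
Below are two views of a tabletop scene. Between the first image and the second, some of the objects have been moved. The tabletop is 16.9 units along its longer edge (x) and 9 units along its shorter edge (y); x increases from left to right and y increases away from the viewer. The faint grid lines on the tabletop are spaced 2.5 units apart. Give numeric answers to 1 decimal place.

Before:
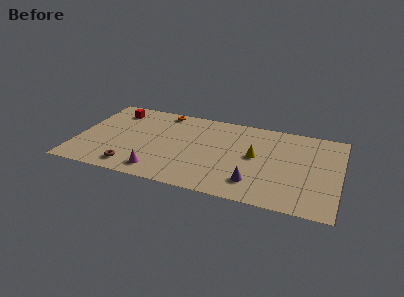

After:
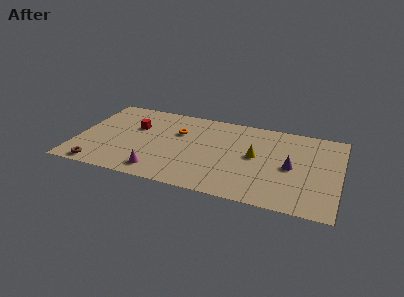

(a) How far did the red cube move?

2.1

The red cube was near (2.1, 7.3) before and (3.6, 5.8) after, so it travelled √(1.5² + 1.5²) ≈ 2.1 units.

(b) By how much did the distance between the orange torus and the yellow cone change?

-1.9

The distance was about 7.1 in the first image and 5.2 in the second, so they moved 1.9 units closer together.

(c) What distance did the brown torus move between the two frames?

2.2

The brown torus moved from about (3.8, 1.4) to (1.7, 0.9), a distance of √(2.1² + 0.5²) ≈ 2.2.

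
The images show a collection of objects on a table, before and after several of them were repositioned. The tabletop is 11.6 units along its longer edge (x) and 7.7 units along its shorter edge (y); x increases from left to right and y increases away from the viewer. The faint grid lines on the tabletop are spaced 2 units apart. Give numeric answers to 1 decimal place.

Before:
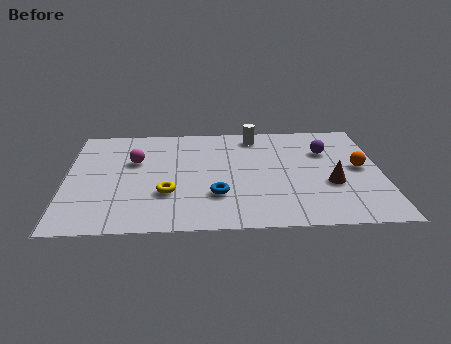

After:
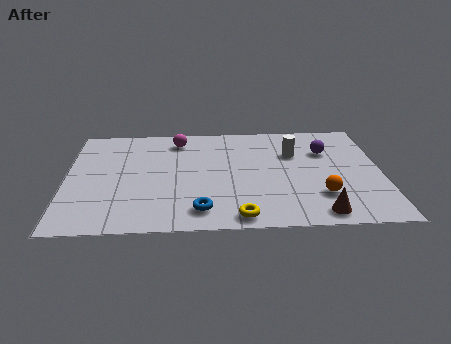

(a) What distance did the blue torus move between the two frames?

1.2

The blue torus moved from about (5.5, 2.3) to (4.9, 1.3), a distance of √(0.6² + 1.0²) ≈ 1.2.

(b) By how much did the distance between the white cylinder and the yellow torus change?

-0.4

They were about 5.3 units apart before and 4.9 after — 0.4 units closer together.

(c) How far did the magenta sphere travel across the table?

2.2

From (2.5, 4.9) to (4.1, 6.4), the magenta sphere covered √(1.6² + 1.5²) ≈ 2.2 units.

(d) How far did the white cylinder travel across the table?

2.0

From (7.0, 6.6) to (8.4, 5.2), the white cylinder covered √(1.4² + 1.4²) ≈ 2.0 units.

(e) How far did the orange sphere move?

2.4

The orange sphere was near (10.8, 4.0) before and (9.3, 2.1) after, so it travelled √(1.5² + 1.9²) ≈ 2.4 units.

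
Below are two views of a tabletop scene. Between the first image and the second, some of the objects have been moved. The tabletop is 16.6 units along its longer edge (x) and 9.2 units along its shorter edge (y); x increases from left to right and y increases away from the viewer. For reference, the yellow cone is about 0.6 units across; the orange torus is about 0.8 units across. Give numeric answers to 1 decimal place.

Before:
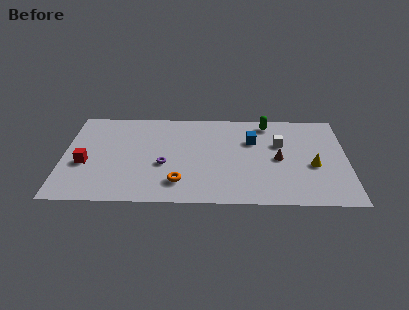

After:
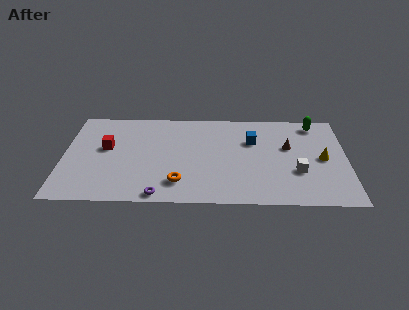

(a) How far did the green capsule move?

2.8

The green capsule was near (12.0, 8.0) before and (14.8, 8.0) after, so it travelled √(2.8² + 0.0²) ≈ 2.8 units.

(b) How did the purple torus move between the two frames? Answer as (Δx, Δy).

(-0.2, -2.9)

From the two frames, the purple torus sits at roughly (5.9, 3.7) before and (5.7, 0.8) after.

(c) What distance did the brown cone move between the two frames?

1.3

The brown cone was near (12.6, 4.4) before and (13.2, 5.6) after, so it travelled √(0.6² + 1.2²) ≈ 1.3 units.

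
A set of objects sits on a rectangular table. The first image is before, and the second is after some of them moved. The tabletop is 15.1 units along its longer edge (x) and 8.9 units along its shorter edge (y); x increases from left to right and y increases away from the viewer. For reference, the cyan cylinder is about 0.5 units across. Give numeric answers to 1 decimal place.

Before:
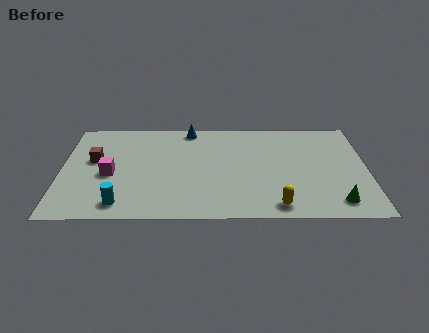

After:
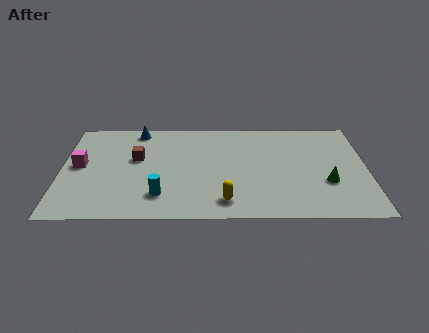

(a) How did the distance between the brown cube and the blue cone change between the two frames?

-2.9

Before: roughly 5.5 units apart; after: 2.6. That's 2.9 units closer together.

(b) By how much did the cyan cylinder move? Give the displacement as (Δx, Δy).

(1.9, 0.7)

From the two frames, the cyan cylinder sits at roughly (3.0, 1.3) before and (4.9, 2.0) after.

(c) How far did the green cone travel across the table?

1.7

From (13.5, 1.4) to (13.1, 3.1), the green cone covered √(0.4² + 1.7²) ≈ 1.7 units.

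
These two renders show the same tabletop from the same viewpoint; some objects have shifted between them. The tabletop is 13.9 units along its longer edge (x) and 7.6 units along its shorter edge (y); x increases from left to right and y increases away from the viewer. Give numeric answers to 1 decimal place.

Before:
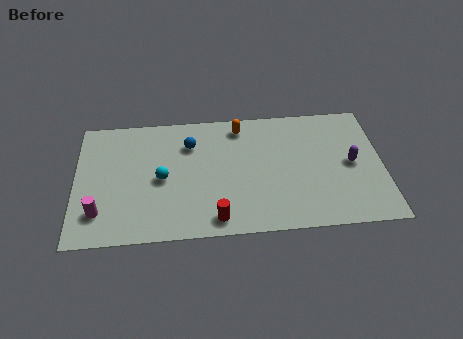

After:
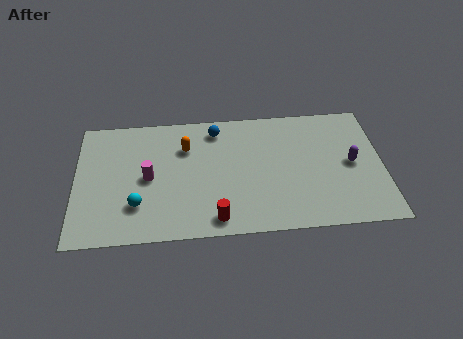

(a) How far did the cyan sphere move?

1.9

The cyan sphere was near (3.9, 3.6) before and (2.8, 2.1) after, so it travelled √(1.1² + 1.5²) ≈ 1.9 units.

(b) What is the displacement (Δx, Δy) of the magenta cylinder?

(2.2, 1.9)

From the two frames, the magenta cylinder sits at roughly (1.1, 1.8) before and (3.3, 3.7) after.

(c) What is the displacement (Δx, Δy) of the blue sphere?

(1.2, 0.8)

The blue sphere started near (5.2, 5.6) and ended near (6.4, 6.4).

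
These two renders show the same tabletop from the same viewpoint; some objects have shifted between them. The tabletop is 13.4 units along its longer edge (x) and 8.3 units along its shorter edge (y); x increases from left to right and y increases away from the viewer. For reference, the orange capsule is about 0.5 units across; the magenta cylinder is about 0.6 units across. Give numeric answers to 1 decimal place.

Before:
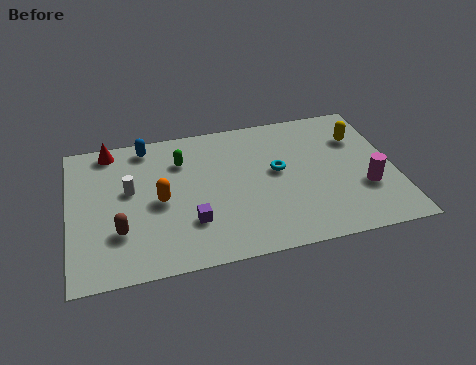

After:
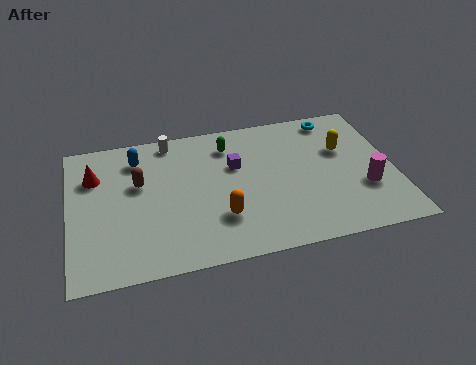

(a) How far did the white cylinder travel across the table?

3.2

The white cylinder was near (2.5, 4.8) before and (4.3, 7.4) after, so it travelled √(1.8² + 2.6²) ≈ 3.2 units.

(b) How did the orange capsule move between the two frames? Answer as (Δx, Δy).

(2.4, -1.5)

The orange capsule was at about (3.7, 3.9) and moved to about (6.1, 2.4).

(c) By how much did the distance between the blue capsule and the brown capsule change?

-3.5

The distance was about 5.0 in the first image and 1.5 in the second, so they moved 3.5 units closer together.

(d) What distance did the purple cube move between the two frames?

3.5

The purple cube moved from about (4.9, 2.4) to (6.9, 5.3), a distance of √(2.0² + 2.9²) ≈ 3.5.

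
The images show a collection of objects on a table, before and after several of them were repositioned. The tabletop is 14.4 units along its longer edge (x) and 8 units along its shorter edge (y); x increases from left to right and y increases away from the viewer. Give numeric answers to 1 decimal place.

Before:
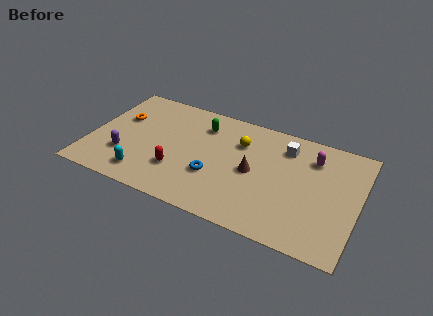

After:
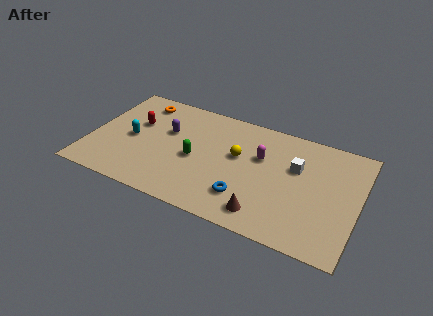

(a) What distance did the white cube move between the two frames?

1.4

The white cube moved from about (10.3, 6.3) to (11.0, 5.1), a distance of √(0.7² + 1.2²) ≈ 1.4.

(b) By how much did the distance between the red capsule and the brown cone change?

+4.1

Before: roughly 4.2 units apart; after: 8.3. That's 4.1 units further apart.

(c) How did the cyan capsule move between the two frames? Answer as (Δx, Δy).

(-1.0, 2.4)

The cyan capsule was at about (3.2, 1.4) and moved to about (2.2, 3.8).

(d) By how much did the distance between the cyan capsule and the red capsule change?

-0.8

Before: roughly 2.0 units apart; after: 1.2. That's 0.8 units closer together.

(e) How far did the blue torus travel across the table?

2.0

The blue torus moved from about (6.8, 2.8) to (8.6, 2.0), a distance of √(1.8² + 0.8²) ≈ 2.0.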